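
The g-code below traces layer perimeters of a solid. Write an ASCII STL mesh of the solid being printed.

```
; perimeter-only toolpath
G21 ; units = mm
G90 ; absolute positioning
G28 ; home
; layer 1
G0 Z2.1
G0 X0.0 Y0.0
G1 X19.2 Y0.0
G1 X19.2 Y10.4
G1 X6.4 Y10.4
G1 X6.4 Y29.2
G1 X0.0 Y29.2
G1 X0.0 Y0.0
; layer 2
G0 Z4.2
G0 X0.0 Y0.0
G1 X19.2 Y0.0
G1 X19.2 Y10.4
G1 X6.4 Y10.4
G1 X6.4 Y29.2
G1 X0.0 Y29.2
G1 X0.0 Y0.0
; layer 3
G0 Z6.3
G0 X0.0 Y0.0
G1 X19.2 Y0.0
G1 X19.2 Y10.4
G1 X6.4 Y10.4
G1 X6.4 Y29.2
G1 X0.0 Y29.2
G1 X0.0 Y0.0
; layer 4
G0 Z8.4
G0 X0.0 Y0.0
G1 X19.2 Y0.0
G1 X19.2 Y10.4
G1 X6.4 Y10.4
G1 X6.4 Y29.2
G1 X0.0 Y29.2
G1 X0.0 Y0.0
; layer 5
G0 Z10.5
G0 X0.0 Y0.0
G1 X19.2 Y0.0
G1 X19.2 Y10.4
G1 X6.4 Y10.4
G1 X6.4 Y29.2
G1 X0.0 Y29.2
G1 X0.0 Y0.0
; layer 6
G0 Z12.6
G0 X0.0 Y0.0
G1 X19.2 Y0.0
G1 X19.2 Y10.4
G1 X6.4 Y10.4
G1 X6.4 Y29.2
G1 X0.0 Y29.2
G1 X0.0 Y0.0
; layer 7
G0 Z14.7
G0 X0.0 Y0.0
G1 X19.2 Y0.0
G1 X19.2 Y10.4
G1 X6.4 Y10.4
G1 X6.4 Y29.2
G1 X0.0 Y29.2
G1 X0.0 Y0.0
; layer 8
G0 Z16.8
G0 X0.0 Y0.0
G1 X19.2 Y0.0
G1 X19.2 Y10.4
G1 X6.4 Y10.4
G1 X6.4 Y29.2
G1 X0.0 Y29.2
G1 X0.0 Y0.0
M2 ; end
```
solid part
  facet normal 0.0000 0.0000 -1.0000
    outer loop
      vertex 19.2 10.4 0.0
      vertex 19.2 0.0 0.0
      vertex 0.0 0.0 0.0
    endloop
  endfacet
  facet normal 0.0000 0.0000 -1.0000
    outer loop
      vertex 6.4 10.4 0.0
      vertex 19.2 10.4 0.0
      vertex 0.0 0.0 0.0
    endloop
  endfacet
  facet normal 0.0000 0.0000 -1.0000
    outer loop
      vertex 6.4 29.2 0.0
      vertex 6.4 10.4 0.0
      vertex 0.0 0.0 0.0
    endloop
  endfacet
  facet normal 0.0000 0.0000 -1.0000
    outer loop
      vertex 0.0 29.2 0.0
      vertex 6.4 29.2 0.0
      vertex 0.0 0.0 0.0
    endloop
  endfacet
  facet normal 0.0000 0.0000 1.0000
    outer loop
      vertex 0.0 0.0 16.8
      vertex 19.2 0.0 16.8
      vertex 19.2 10.4 16.8
    endloop
  endfacet
  facet normal 0.0000 0.0000 1.0000
    outer loop
      vertex 0.0 0.0 16.8
      vertex 19.2 10.4 16.8
      vertex 6.4 10.4 16.8
    endloop
  endfacet
  facet normal 0.0000 0.0000 1.0000
    outer loop
      vertex 0.0 0.0 16.8
      vertex 6.4 10.4 16.8
      vertex 6.4 29.2 16.8
    endloop
  endfacet
  facet normal 0.0000 0.0000 1.0000
    outer loop
      vertex 0.0 0.0 16.8
      vertex 6.4 29.2 16.8
      vertex 0.0 29.2 16.8
    endloop
  endfacet
  facet normal 0.0000 -1.0000 0.0000
    outer loop
      vertex 0.0 0.0 0.0
      vertex 19.2 0.0 0.0
      vertex 19.2 0.0 16.8
    endloop
  endfacet
  facet normal 0.0000 -1.0000 0.0000
    outer loop
      vertex 0.0 0.0 0.0
      vertex 19.2 0.0 16.8
      vertex 0.0 0.0 16.8
    endloop
  endfacet
  facet normal 1.0000 0.0000 0.0000
    outer loop
      vertex 19.2 0.0 0.0
      vertex 19.2 10.4 0.0
      vertex 19.2 10.4 16.8
    endloop
  endfacet
  facet normal 1.0000 0.0000 0.0000
    outer loop
      vertex 19.2 0.0 0.0
      vertex 19.2 10.4 16.8
      vertex 19.2 0.0 16.8
    endloop
  endfacet
  facet normal 0.0000 1.0000 0.0000
    outer loop
      vertex 19.2 10.4 0.0
      vertex 6.4 10.4 0.0
      vertex 6.4 10.4 16.8
    endloop
  endfacet
  facet normal 0.0000 1.0000 0.0000
    outer loop
      vertex 19.2 10.4 0.0
      vertex 6.4 10.4 16.8
      vertex 19.2 10.4 16.8
    endloop
  endfacet
  facet normal 1.0000 0.0000 0.0000
    outer loop
      vertex 6.4 10.4 0.0
      vertex 6.4 29.2 0.0
      vertex 6.4 29.2 16.8
    endloop
  endfacet
  facet normal 1.0000 0.0000 0.0000
    outer loop
      vertex 6.4 10.4 0.0
      vertex 6.4 29.2 16.8
      vertex 6.4 10.4 16.8
    endloop
  endfacet
  facet normal 0.0000 1.0000 0.0000
    outer loop
      vertex 6.4 29.2 0.0
      vertex 0.0 29.2 0.0
      vertex 0.0 29.2 16.8
    endloop
  endfacet
  facet normal 0.0000 1.0000 0.0000
    outer loop
      vertex 6.4 29.2 0.0
      vertex 0.0 29.2 16.8
      vertex 6.4 29.2 16.8
    endloop
  endfacet
  facet normal -1.0000 0.0000 0.0000
    outer loop
      vertex 0.0 29.2 0.0
      vertex 0.0 0.0 0.0
      vertex 0.0 0.0 16.8
    endloop
  endfacet
  facet normal -1.0000 0.0000 0.0000
    outer loop
      vertex 0.0 29.2 0.0
      vertex 0.0 0.0 16.8
      vertex 0.0 29.2 16.8
    endloop
  endfacet
endsolid part

The G0 Z moves step by Δz≈2.1 mm. Every layer's G1 loop is the same polygon, so the solid is a straight extrusion of it from z=0 to z≈16.8. Closing with flat bottom and top caps and triangulating gives 20 facets — an L-shaped prism: outer 19.2 × 29.2 mm, arm thicknesses ≈ 10.4 mm (horizontal) and 6.4 mm (vertical), extruded 16.8 mm in z.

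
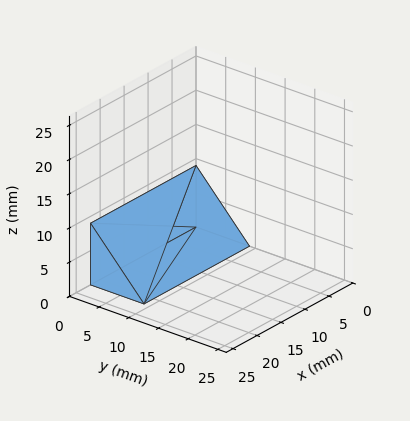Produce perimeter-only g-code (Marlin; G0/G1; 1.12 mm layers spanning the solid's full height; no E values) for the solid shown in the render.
Reading the render: the shape is a wedge (ramp): 22 × 9 mm base, rising to 9 mm along the y=0 edge and sloping linearly to z=0 at y=9 (dimensions read to the nearest mm from the axis ticks). For the g-code, the solid's height is divided into equal slices at the stated Δz and each level perimeter traced with G1 moves after a G0 lift.

; perimeter-only toolpath
G21 ; units = mm
G90 ; absolute positioning
G28 ; home
; layer 1
G0 Z1.12
G0 X0.00 Y0.00
G1 X22.00 Y0.00
G1 X22.00 Y7.88
G1 X0.00 Y7.88
G1 X0.00 Y0.00
; layer 2
G0 Z2.25
G0 X0.00 Y0.00
G1 X22.00 Y0.00
G1 X22.00 Y6.75
G1 X0.00 Y6.75
G1 X0.00 Y0.00
; layer 3
G0 Z3.38
G0 X0.00 Y0.00
G1 X22.00 Y0.00
G1 X22.00 Y5.62
G1 X0.00 Y5.62
G1 X0.00 Y0.00
; layer 4
G0 Z4.50
G0 X0.00 Y0.00
G1 X22.00 Y0.00
G1 X22.00 Y4.50
G1 X0.00 Y4.50
G1 X0.00 Y0.00
; layer 5
G0 Z5.62
G0 X0.00 Y0.00
G1 X22.00 Y0.00
G1 X22.00 Y3.38
G1 X0.00 Y3.38
G1 X0.00 Y0.00
; layer 6
G0 Z6.75
G0 X0.00 Y0.00
G1 X22.00 Y0.00
G1 X22.00 Y2.25
G1 X0.00 Y2.25
G1 X0.00 Y0.00
; layer 7
G0 Z7.88
G0 X0.00 Y0.00
G1 X22.00 Y0.00
G1 X22.00 Y1.12
G1 X0.00 Y1.12
G1 X0.00 Y0.00
M2 ; end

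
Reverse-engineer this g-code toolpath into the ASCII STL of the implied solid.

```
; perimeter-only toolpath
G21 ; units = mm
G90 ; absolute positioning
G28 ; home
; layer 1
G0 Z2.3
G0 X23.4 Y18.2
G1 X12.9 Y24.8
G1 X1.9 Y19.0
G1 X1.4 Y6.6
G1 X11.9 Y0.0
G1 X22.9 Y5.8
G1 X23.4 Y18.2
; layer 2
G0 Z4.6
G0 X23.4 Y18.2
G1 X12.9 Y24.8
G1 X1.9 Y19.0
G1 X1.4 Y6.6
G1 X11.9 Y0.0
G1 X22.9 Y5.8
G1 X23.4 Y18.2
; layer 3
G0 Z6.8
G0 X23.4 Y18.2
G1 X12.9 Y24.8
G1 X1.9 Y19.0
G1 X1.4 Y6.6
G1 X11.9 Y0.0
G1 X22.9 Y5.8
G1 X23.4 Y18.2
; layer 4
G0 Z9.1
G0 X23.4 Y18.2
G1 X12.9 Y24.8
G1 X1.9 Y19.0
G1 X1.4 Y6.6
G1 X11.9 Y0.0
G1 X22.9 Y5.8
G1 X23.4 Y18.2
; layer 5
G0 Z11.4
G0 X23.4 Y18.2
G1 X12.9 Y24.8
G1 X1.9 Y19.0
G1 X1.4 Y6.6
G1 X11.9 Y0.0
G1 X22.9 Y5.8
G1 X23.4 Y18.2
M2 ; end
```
solid part
  facet normal 0.0000 0.0000 -1.0000
    outer loop
      vertex 1.9 19.0 0.0
      vertex 12.9 24.8 0.0
      vertex 23.4 18.2 0.0
    endloop
  endfacet
  facet normal 0.0000 0.0000 -1.0000
    outer loop
      vertex 1.4 6.6 0.0
      vertex 1.9 19.0 0.0
      vertex 23.4 18.2 0.0
    endloop
  endfacet
  facet normal 0.0000 0.0000 -1.0000
    outer loop
      vertex 11.9 0.0 0.0
      vertex 1.4 6.6 0.0
      vertex 23.4 18.2 0.0
    endloop
  endfacet
  facet normal 0.0000 0.0000 -1.0000
    outer loop
      vertex 22.9 5.8 0.0
      vertex 11.9 0.0 0.0
      vertex 23.4 18.2 0.0
    endloop
  endfacet
  facet normal 0.0000 0.0000 1.0000
    outer loop
      vertex 23.4 18.2 11.4
      vertex 12.9 24.8 11.4
      vertex 1.9 19.0 11.4
    endloop
  endfacet
  facet normal 0.0000 0.0000 1.0000
    outer loop
      vertex 23.4 18.2 11.4
      vertex 1.9 19.0 11.4
      vertex 1.4 6.6 11.4
    endloop
  endfacet
  facet normal 0.0000 0.0000 1.0000
    outer loop
      vertex 23.4 18.2 11.4
      vertex 1.4 6.6 11.4
      vertex 11.9 0.0 11.4
    endloop
  endfacet
  facet normal 0.0000 0.0000 1.0000
    outer loop
      vertex 23.4 18.2 11.4
      vertex 11.9 0.0 11.4
      vertex 22.9 5.8 11.4
    endloop
  endfacet
  facet normal 0.5322 0.8466 0.0000
    outer loop
      vertex 23.4 18.2 0.0
      vertex 12.9 24.8 0.0
      vertex 12.9 24.8 11.4
    endloop
  endfacet
  facet normal 0.5322 0.8466 0.0000
    outer loop
      vertex 23.4 18.2 0.0
      vertex 12.9 24.8 11.4
      vertex 23.4 18.2 11.4
    endloop
  endfacet
  facet normal -0.4664 0.8846 0.0000
    outer loop
      vertex 12.9 24.8 0.0
      vertex 1.9 19.0 0.0
      vertex 1.9 19.0 11.4
    endloop
  endfacet
  facet normal -0.4664 0.8846 0.0000
    outer loop
      vertex 12.9 24.8 0.0
      vertex 1.9 19.0 11.4
      vertex 12.9 24.8 11.4
    endloop
  endfacet
  facet normal -0.9992 0.0403 0.0000
    outer loop
      vertex 1.9 19.0 0.0
      vertex 1.4 6.6 0.0
      vertex 1.4 6.6 11.4
    endloop
  endfacet
  facet normal -0.9992 0.0403 0.0000
    outer loop
      vertex 1.9 19.0 0.0
      vertex 1.4 6.6 11.4
      vertex 1.9 19.0 11.4
    endloop
  endfacet
  facet normal -0.5322 -0.8466 0.0000
    outer loop
      vertex 1.4 6.6 0.0
      vertex 11.9 0.0 0.0
      vertex 11.9 0.0 11.4
    endloop
  endfacet
  facet normal -0.5322 -0.8466 0.0000
    outer loop
      vertex 1.4 6.6 0.0
      vertex 11.9 0.0 11.4
      vertex 1.4 6.6 11.4
    endloop
  endfacet
  facet normal 0.4664 -0.8846 0.0000
    outer loop
      vertex 11.9 0.0 0.0
      vertex 22.9 5.8 0.0
      vertex 22.9 5.8 11.4
    endloop
  endfacet
  facet normal 0.4664 -0.8846 0.0000
    outer loop
      vertex 11.9 0.0 0.0
      vertex 22.9 5.8 11.4
      vertex 11.9 0.0 11.4
    endloop
  endfacet
  facet normal 0.9992 -0.0403 0.0000
    outer loop
      vertex 22.9 5.8 0.0
      vertex 23.4 18.2 0.0
      vertex 23.4 18.2 11.4
    endloop
  endfacet
  facet normal 0.9992 -0.0403 0.0000
    outer loop
      vertex 22.9 5.8 0.0
      vertex 23.4 18.2 11.4
      vertex 22.9 5.8 11.4
    endloop
  endfacet
endsolid part

The G0 Z moves step by Δz≈2.3 mm. Every layer's G1 loop is the same polygon, so the solid is a straight extrusion of it from z=0 to z≈11.4. Closing with flat bottom and top caps and triangulating gives 20 facets — a regular 6-sided prism (a cylinder approximated with 6 flat sides), circumscribed radius ≈ 12.4 mm, height ≈ 11.4 mm.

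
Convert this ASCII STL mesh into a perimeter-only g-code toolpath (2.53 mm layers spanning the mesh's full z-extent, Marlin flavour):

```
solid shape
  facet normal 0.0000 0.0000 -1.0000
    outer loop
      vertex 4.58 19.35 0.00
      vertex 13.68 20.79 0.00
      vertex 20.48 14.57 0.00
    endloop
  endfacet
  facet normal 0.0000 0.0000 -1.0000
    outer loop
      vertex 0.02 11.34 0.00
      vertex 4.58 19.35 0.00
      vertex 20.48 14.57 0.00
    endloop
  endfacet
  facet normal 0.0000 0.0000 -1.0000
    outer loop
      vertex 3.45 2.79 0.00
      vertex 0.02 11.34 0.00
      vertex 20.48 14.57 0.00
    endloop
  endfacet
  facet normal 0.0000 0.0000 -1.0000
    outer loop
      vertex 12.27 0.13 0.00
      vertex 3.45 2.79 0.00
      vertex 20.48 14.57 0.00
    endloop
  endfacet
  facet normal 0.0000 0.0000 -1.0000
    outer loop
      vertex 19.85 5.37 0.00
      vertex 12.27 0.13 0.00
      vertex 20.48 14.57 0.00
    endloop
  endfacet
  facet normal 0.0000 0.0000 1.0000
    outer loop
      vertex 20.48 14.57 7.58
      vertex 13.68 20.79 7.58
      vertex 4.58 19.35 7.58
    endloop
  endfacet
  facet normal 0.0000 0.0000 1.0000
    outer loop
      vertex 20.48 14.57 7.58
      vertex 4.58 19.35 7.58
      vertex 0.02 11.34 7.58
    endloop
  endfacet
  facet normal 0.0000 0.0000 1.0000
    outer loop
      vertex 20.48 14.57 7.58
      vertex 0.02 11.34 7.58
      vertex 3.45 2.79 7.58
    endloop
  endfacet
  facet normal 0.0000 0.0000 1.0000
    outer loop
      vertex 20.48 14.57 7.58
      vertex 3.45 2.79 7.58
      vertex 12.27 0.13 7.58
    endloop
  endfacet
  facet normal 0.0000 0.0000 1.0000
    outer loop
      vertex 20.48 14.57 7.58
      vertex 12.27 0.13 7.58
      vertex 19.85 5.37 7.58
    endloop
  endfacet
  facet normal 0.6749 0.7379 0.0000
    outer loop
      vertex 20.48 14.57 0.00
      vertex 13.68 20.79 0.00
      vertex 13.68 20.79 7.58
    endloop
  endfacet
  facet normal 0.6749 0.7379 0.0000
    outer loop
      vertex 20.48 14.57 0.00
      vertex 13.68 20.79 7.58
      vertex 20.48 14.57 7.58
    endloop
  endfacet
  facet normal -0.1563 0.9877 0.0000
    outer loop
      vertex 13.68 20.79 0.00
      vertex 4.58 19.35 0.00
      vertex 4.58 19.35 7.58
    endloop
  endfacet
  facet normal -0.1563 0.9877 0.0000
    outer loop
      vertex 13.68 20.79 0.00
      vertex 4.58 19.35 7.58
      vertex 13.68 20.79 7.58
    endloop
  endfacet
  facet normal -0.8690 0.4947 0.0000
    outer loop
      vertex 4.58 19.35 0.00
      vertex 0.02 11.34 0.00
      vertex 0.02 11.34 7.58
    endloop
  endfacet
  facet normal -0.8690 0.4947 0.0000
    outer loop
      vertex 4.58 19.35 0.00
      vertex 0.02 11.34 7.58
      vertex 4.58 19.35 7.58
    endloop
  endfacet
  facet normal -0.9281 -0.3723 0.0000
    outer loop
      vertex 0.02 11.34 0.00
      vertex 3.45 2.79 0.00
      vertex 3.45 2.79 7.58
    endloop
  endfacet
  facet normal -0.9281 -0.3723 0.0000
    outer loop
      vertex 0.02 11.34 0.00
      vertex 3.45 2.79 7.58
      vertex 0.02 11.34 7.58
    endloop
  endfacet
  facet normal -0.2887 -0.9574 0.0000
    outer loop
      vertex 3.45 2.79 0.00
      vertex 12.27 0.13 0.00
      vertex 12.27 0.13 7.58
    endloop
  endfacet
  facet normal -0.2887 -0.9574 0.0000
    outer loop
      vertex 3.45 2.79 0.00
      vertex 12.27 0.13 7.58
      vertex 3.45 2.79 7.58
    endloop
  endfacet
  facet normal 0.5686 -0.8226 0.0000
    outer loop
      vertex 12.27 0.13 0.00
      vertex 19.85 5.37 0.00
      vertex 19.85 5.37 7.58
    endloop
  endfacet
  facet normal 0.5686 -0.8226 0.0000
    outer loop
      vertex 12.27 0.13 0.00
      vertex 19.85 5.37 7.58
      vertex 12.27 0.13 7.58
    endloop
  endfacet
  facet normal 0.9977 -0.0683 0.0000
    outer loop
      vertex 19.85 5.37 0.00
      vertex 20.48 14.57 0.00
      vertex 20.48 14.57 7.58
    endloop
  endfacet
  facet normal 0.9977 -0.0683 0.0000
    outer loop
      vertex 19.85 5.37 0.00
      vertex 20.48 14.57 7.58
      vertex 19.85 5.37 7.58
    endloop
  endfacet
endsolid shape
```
; perimeter-only toolpath
G21 ; units = mm
G90 ; absolute positioning
G28 ; home
; layer 1
G0 Z2.53
G0 X20.48 Y14.57
G1 X13.68 Y20.79
G1 X4.58 Y19.35
G1 X0.02 Y11.34
G1 X3.45 Y2.79
G1 X12.27 Y0.13
G1 X19.85 Y5.37
G1 X20.48 Y14.57
; layer 2
G0 Z5.05
G0 X20.48 Y14.57
G1 X13.68 Y20.79
G1 X4.58 Y19.35
G1 X0.02 Y11.34
G1 X3.45 Y2.79
G1 X12.27 Y0.13
G1 X19.85 Y5.37
G1 X20.48 Y14.57
; layer 3
G0 Z7.58
G0 X20.48 Y14.57
G1 X13.68 Y20.79
G1 X4.58 Y19.35
G1 X0.02 Y11.34
G1 X3.45 Y2.79
G1 X12.27 Y0.13
G1 X19.85 Y5.37
G1 X20.48 Y14.57
M2 ; end

The solid is a regular 7-sided prism (a cylinder approximated with 7 flat sides), circumscribed radius ≈ 10.6 mm, height ≈ 7.58 mm. Slicing at Δz = 2.53 mm — 3 equal slices spanning the solid's height, so layer i sits at z = i·h/3 — gives 3 non-empty perimeters. Each is a 7-segment closed polygon; G0 lifts to the layer z and rapids to the start vertex, then G1 traces the edges.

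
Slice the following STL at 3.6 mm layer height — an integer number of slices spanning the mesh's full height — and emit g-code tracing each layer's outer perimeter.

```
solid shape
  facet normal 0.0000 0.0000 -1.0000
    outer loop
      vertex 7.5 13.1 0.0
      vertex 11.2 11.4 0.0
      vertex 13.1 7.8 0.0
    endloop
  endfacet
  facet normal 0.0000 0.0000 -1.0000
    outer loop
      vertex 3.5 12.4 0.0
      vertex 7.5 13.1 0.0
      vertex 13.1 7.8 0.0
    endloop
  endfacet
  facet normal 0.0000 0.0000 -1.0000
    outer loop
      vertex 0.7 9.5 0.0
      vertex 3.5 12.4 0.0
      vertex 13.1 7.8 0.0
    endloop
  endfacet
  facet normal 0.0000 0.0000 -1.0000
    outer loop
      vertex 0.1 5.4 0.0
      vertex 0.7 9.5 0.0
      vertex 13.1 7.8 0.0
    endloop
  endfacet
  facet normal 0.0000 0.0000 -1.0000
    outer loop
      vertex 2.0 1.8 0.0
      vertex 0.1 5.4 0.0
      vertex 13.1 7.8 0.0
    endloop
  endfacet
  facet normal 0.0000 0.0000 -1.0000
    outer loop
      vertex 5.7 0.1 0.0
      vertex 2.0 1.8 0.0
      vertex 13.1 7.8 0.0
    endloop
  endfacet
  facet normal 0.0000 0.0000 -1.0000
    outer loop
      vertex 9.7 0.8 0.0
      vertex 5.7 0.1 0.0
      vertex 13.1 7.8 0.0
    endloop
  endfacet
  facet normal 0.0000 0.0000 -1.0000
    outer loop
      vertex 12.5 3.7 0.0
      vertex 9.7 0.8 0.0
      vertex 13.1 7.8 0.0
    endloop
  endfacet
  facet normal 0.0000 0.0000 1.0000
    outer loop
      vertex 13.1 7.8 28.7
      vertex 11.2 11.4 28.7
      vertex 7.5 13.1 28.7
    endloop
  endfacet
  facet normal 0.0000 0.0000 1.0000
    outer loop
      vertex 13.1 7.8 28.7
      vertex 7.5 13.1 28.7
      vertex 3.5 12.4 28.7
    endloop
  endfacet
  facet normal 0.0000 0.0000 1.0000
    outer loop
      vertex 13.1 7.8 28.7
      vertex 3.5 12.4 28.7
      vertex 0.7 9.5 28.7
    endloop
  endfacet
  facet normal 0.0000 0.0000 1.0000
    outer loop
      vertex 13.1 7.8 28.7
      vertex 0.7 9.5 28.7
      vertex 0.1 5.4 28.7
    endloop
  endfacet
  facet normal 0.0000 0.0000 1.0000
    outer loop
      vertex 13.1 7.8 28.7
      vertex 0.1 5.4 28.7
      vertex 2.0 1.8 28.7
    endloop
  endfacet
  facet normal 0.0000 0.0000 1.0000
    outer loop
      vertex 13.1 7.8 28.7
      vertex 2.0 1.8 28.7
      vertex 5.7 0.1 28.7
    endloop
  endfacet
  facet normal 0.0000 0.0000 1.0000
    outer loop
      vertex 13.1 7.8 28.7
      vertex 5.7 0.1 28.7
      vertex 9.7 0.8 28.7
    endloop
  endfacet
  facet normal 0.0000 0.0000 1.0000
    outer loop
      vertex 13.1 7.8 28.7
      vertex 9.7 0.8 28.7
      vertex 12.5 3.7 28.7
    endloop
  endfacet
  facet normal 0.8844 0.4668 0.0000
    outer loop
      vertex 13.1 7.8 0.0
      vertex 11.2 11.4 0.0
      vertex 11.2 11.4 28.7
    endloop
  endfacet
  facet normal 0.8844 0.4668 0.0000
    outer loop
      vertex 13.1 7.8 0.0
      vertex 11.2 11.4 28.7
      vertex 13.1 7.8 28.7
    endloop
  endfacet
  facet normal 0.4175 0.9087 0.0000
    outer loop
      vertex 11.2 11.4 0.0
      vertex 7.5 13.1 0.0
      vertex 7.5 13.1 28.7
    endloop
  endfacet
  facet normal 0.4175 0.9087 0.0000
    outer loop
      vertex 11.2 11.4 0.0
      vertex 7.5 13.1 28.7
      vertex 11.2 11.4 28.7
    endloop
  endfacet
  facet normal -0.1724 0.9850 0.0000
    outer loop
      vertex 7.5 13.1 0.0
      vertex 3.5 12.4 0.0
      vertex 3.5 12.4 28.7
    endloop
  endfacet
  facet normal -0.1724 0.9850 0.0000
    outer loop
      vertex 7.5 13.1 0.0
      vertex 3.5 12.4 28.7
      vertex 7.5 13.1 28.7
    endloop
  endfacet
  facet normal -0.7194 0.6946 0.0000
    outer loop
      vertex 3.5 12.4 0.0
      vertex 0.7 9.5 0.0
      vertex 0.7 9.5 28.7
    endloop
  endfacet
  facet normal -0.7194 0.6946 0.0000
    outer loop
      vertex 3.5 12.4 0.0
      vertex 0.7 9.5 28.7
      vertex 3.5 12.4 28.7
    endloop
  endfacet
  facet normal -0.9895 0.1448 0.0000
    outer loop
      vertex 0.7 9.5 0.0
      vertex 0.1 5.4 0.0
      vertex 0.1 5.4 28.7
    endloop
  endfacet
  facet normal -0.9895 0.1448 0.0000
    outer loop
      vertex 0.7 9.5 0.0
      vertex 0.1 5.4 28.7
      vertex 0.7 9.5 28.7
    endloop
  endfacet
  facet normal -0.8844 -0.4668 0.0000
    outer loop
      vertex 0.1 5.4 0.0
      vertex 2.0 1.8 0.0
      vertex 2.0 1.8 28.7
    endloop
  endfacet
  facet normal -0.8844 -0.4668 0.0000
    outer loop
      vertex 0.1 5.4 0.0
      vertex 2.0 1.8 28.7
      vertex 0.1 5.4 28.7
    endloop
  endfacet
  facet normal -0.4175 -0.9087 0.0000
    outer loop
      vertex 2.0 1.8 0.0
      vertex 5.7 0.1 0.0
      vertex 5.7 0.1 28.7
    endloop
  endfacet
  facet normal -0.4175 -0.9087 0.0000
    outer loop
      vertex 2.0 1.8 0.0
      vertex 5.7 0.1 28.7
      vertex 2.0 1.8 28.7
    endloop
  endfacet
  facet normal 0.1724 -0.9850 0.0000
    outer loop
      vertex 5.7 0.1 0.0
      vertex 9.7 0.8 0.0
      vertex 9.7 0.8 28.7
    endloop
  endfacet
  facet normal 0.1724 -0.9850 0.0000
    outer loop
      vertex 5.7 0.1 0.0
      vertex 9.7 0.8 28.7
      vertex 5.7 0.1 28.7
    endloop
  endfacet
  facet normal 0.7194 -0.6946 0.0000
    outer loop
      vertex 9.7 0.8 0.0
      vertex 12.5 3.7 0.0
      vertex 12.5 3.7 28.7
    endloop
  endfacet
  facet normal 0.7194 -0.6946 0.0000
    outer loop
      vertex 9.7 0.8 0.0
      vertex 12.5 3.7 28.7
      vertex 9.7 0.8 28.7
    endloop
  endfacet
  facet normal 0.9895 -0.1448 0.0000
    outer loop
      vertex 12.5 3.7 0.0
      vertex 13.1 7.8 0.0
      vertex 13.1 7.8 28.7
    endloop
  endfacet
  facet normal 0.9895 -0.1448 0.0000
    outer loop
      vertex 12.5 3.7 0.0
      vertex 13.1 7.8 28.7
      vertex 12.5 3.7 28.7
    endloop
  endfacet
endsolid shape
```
; perimeter-only toolpath
G21 ; units = mm
G90 ; absolute positioning
G28 ; home
; layer 1
G0 Z3.6
G0 X13.1 Y7.8
G1 X11.2 Y11.4
G1 X7.5 Y13.1
G1 X3.5 Y12.4
G1 X0.7 Y9.5
G1 X0.1 Y5.4
G1 X2.0 Y1.8
G1 X5.7 Y0.1
G1 X9.7 Y0.8
G1 X12.5 Y3.7
G1 X13.1 Y7.8
; layer 2
G0 Z7.2
G0 X13.1 Y7.8
G1 X11.2 Y11.4
G1 X7.5 Y13.1
G1 X3.5 Y12.4
G1 X0.7 Y9.5
G1 X0.1 Y5.4
G1 X2.0 Y1.8
G1 X5.7 Y0.1
G1 X9.7 Y0.8
G1 X12.5 Y3.7
G1 X13.1 Y7.8
; layer 3
G0 Z10.8
G0 X13.1 Y7.8
G1 X11.2 Y11.4
G1 X7.5 Y13.1
G1 X3.5 Y12.4
G1 X0.7 Y9.5
G1 X0.1 Y5.4
G1 X2.0 Y1.8
G1 X5.7 Y0.1
G1 X9.7 Y0.8
G1 X12.5 Y3.7
G1 X13.1 Y7.8
; layer 4
G0 Z14.3
G0 X13.1 Y7.8
G1 X11.2 Y11.4
G1 X7.5 Y13.1
G1 X3.5 Y12.4
G1 X0.7 Y9.5
G1 X0.1 Y5.4
G1 X2.0 Y1.8
G1 X5.7 Y0.1
G1 X9.7 Y0.8
G1 X12.5 Y3.7
G1 X13.1 Y7.8
; layer 5
G0 Z17.9
G0 X13.1 Y7.8
G1 X11.2 Y11.4
G1 X7.5 Y13.1
G1 X3.5 Y12.4
G1 X0.7 Y9.5
G1 X0.1 Y5.4
G1 X2.0 Y1.8
G1 X5.7 Y0.1
G1 X9.7 Y0.8
G1 X12.5 Y3.7
G1 X13.1 Y7.8
; layer 6
G0 Z21.5
G0 X13.1 Y7.8
G1 X11.2 Y11.4
G1 X7.5 Y13.1
G1 X3.5 Y12.4
G1 X0.7 Y9.5
G1 X0.1 Y5.4
G1 X2.0 Y1.8
G1 X5.7 Y0.1
G1 X9.7 Y0.8
G1 X12.5 Y3.7
G1 X13.1 Y7.8
; layer 7
G0 Z25.1
G0 X13.1 Y7.8
G1 X11.2 Y11.4
G1 X7.5 Y13.1
G1 X3.5 Y12.4
G1 X0.7 Y9.5
G1 X0.1 Y5.4
G1 X2.0 Y1.8
G1 X5.7 Y0.1
G1 X9.7 Y0.8
G1 X12.5 Y3.7
G1 X13.1 Y7.8
; layer 8
G0 Z28.7
G0 X13.1 Y7.8
G1 X11.2 Y11.4
G1 X7.5 Y13.1
G1 X3.5 Y12.4
G1 X0.7 Y9.5
G1 X0.1 Y5.4
G1 X2.0 Y1.8
G1 X5.7 Y0.1
G1 X9.7 Y0.8
G1 X12.5 Y3.7
G1 X13.1 Y7.8
M2 ; end

The solid is a regular 10-sided prism (a cylinder approximated with 10 flat sides), circumscribed radius ≈ 6.6 mm, height ≈ 28.7 mm. Slicing at Δz = 3.6 mm — 8 equal slices spanning the solid's height, so layer i sits at z = i·h/8 — gives 8 non-empty perimeters. Each is a 10-segment closed polygon; G0 lifts to the layer z and rapids to the start vertex, then G1 traces the edges.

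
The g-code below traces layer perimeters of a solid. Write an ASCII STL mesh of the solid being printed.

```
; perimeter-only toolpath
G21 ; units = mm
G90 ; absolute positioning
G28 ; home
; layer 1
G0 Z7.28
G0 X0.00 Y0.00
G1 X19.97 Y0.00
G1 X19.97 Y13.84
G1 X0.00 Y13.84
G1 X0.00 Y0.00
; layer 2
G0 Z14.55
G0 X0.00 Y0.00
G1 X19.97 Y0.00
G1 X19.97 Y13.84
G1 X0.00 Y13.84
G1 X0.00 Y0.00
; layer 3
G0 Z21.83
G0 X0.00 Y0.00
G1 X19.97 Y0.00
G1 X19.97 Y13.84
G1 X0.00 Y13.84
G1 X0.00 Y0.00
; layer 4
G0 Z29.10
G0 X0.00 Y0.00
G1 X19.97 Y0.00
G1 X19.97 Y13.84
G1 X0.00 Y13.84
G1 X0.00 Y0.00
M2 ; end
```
solid part
  facet normal 0.0000 0.0000 -1.0000
    outer loop
      vertex 19.97 13.84 0.00
      vertex 19.97 0.00 0.00
      vertex 0.00 0.00 0.00
    endloop
  endfacet
  facet normal 0.0000 0.0000 -1.0000
    outer loop
      vertex 0.00 13.84 0.00
      vertex 19.97 13.84 0.00
      vertex 0.00 0.00 0.00
    endloop
  endfacet
  facet normal 0.0000 0.0000 1.0000
    outer loop
      vertex 0.00 0.00 29.10
      vertex 19.97 0.00 29.10
      vertex 19.97 13.84 29.10
    endloop
  endfacet
  facet normal 0.0000 0.0000 1.0000
    outer loop
      vertex 0.00 0.00 29.10
      vertex 19.97 13.84 29.10
      vertex 0.00 13.84 29.10
    endloop
  endfacet
  facet normal 0.0000 -1.0000 0.0000
    outer loop
      vertex 0.00 0.00 0.00
      vertex 19.97 0.00 0.00
      vertex 19.97 0.00 29.10
    endloop
  endfacet
  facet normal 0.0000 -1.0000 0.0000
    outer loop
      vertex 0.00 0.00 0.00
      vertex 19.97 0.00 29.10
      vertex 0.00 0.00 29.10
    endloop
  endfacet
  facet normal 0.0000 1.0000 0.0000
    outer loop
      vertex 19.97 13.84 29.10
      vertex 19.97 13.84 0.00
      vertex 0.00 13.84 0.00
    endloop
  endfacet
  facet normal 0.0000 1.0000 0.0000
    outer loop
      vertex 0.00 13.84 29.10
      vertex 19.97 13.84 29.10
      vertex 0.00 13.84 0.00
    endloop
  endfacet
  facet normal -1.0000 0.0000 0.0000
    outer loop
      vertex 0.00 13.84 29.10
      vertex 0.00 13.84 0.00
      vertex 0.00 0.00 0.00
    endloop
  endfacet
  facet normal -1.0000 0.0000 0.0000
    outer loop
      vertex 0.00 0.00 29.10
      vertex 0.00 13.84 29.10
      vertex 0.00 0.00 0.00
    endloop
  endfacet
  facet normal 1.0000 0.0000 0.0000
    outer loop
      vertex 19.97 0.00 0.00
      vertex 19.97 13.84 0.00
      vertex 19.97 13.84 29.10
    endloop
  endfacet
  facet normal 1.0000 0.0000 0.0000
    outer loop
      vertex 19.97 0.00 0.00
      vertex 19.97 13.84 29.10
      vertex 19.97 0.00 29.10
    endloop
  endfacet
endsolid part

The G0 Z moves step by Δz≈7.28 mm. Every layer's G1 loop is the same polygon, so the solid is a straight extrusion of it from z=0 to z≈29.1. Closing with flat bottom and top caps and triangulating gives 12 facets — a rectangular box, roughly 20 × 13.8 mm footprint and 29.1 mm tall.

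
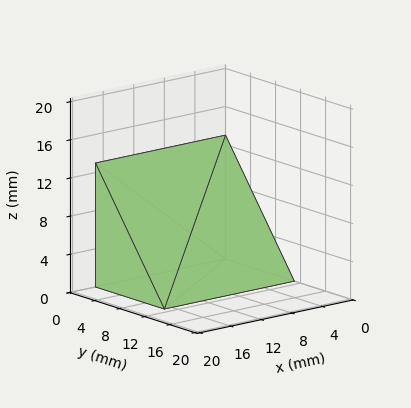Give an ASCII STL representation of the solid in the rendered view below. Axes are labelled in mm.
Reading the render: the shape is a wedge (ramp): 17 × 11 mm base, rising to 13 mm along the y=0 edge and sloping linearly to z=0 at y=11 (dimensions read to the nearest mm from the axis ticks). For the STL, each face is triangulated and given an outward normal.

solid part
  facet normal 0.0000 0.0000 -1.0000
    outer loop
      vertex 17.000 11.000 0.000
      vertex 17.000 0.000 0.000
      vertex 0.000 0.000 0.000
    endloop
  endfacet
  facet normal 0.0000 0.0000 -1.0000
    outer loop
      vertex 0.000 11.000 0.000
      vertex 17.000 11.000 0.000
      vertex 0.000 0.000 0.000
    endloop
  endfacet
  facet normal 0.0000 -1.0000 0.0000
    outer loop
      vertex 0.000 0.000 0.000
      vertex 17.000 0.000 0.000
      vertex 17.000 0.000 13.000
    endloop
  endfacet
  facet normal 0.0000 -1.0000 0.0000
    outer loop
      vertex 0.000 0.000 0.000
      vertex 17.000 0.000 13.000
      vertex 0.000 0.000 13.000
    endloop
  endfacet
  facet normal 0.0000 0.7634 0.6459
    outer loop
      vertex 0.000 0.000 13.000
      vertex 17.000 0.000 13.000
      vertex 17.000 11.000 0.000
    endloop
  endfacet
  facet normal 0.0000 0.7634 0.6459
    outer loop
      vertex 0.000 0.000 13.000
      vertex 17.000 11.000 0.000
      vertex 0.000 11.000 0.000
    endloop
  endfacet
  facet normal -1.0000 0.0000 0.0000
    outer loop
      vertex 0.000 0.000 13.000
      vertex 0.000 11.000 0.000
      vertex 0.000 0.000 0.000
    endloop
  endfacet
  facet normal 1.0000 0.0000 0.0000
    outer loop
      vertex 17.000 0.000 0.000
      vertex 17.000 11.000 0.000
      vertex 17.000 0.000 13.000
    endloop
  endfacet
endsolid part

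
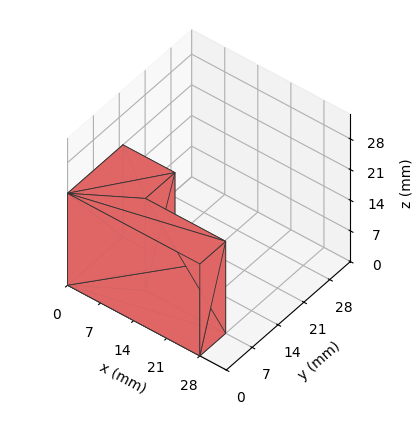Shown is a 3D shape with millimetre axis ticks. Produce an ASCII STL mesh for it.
Reading the render: the shape is an L-shaped prism: outer 28 × 15 mm, arm thicknesses ≈ 7 mm (horizontal) and 11 mm (vertical), extruded 21 mm in z (dimensions read to the nearest mm from the axis ticks). For the STL, each face is triangulated and given an outward normal.

solid part
  facet normal 0.0000 0.0000 -1.0000
    outer loop
      vertex 28.000 7.000 0.000
      vertex 28.000 0.000 0.000
      vertex 0.000 0.000 0.000
    endloop
  endfacet
  facet normal 0.0000 0.0000 -1.0000
    outer loop
      vertex 11.000 7.000 0.000
      vertex 28.000 7.000 0.000
      vertex 0.000 0.000 0.000
    endloop
  endfacet
  facet normal 0.0000 0.0000 -1.0000
    outer loop
      vertex 11.000 15.000 0.000
      vertex 11.000 7.000 0.000
      vertex 0.000 0.000 0.000
    endloop
  endfacet
  facet normal 0.0000 0.0000 -1.0000
    outer loop
      vertex 0.000 15.000 0.000
      vertex 11.000 15.000 0.000
      vertex 0.000 0.000 0.000
    endloop
  endfacet
  facet normal 0.0000 0.0000 1.0000
    outer loop
      vertex 0.000 0.000 21.000
      vertex 28.000 0.000 21.000
      vertex 28.000 7.000 21.000
    endloop
  endfacet
  facet normal 0.0000 0.0000 1.0000
    outer loop
      vertex 0.000 0.000 21.000
      vertex 28.000 7.000 21.000
      vertex 11.000 7.000 21.000
    endloop
  endfacet
  facet normal 0.0000 0.0000 1.0000
    outer loop
      vertex 0.000 0.000 21.000
      vertex 11.000 7.000 21.000
      vertex 11.000 15.000 21.000
    endloop
  endfacet
  facet normal 0.0000 0.0000 1.0000
    outer loop
      vertex 0.000 0.000 21.000
      vertex 11.000 15.000 21.000
      vertex 0.000 15.000 21.000
    endloop
  endfacet
  facet normal 0.0000 -1.0000 0.0000
    outer loop
      vertex 0.000 0.000 0.000
      vertex 28.000 0.000 0.000
      vertex 28.000 0.000 21.000
    endloop
  endfacet
  facet normal 0.0000 -1.0000 0.0000
    outer loop
      vertex 0.000 0.000 0.000
      vertex 28.000 0.000 21.000
      vertex 0.000 0.000 21.000
    endloop
  endfacet
  facet normal 1.0000 0.0000 0.0000
    outer loop
      vertex 28.000 0.000 0.000
      vertex 28.000 7.000 0.000
      vertex 28.000 7.000 21.000
    endloop
  endfacet
  facet normal 1.0000 0.0000 0.0000
    outer loop
      vertex 28.000 0.000 0.000
      vertex 28.000 7.000 21.000
      vertex 28.000 0.000 21.000
    endloop
  endfacet
  facet normal 0.0000 1.0000 0.0000
    outer loop
      vertex 28.000 7.000 0.000
      vertex 11.000 7.000 0.000
      vertex 11.000 7.000 21.000
    endloop
  endfacet
  facet normal 0.0000 1.0000 0.0000
    outer loop
      vertex 28.000 7.000 0.000
      vertex 11.000 7.000 21.000
      vertex 28.000 7.000 21.000
    endloop
  endfacet
  facet normal 1.0000 0.0000 0.0000
    outer loop
      vertex 11.000 7.000 0.000
      vertex 11.000 15.000 0.000
      vertex 11.000 15.000 21.000
    endloop
  endfacet
  facet normal 1.0000 0.0000 0.0000
    outer loop
      vertex 11.000 7.000 0.000
      vertex 11.000 15.000 21.000
      vertex 11.000 7.000 21.000
    endloop
  endfacet
  facet normal 0.0000 1.0000 0.0000
    outer loop
      vertex 11.000 15.000 0.000
      vertex 0.000 15.000 0.000
      vertex 0.000 15.000 21.000
    endloop
  endfacet
  facet normal 0.0000 1.0000 0.0000
    outer loop
      vertex 11.000 15.000 0.000
      vertex 0.000 15.000 21.000
      vertex 11.000 15.000 21.000
    endloop
  endfacet
  facet normal -1.0000 0.0000 0.0000
    outer loop
      vertex 0.000 15.000 0.000
      vertex 0.000 0.000 0.000
      vertex 0.000 0.000 21.000
    endloop
  endfacet
  facet normal -1.0000 0.0000 0.0000
    outer loop
      vertex 0.000 15.000 0.000
      vertex 0.000 0.000 21.000
      vertex 0.000 15.000 21.000
    endloop
  endfacet
endsolid part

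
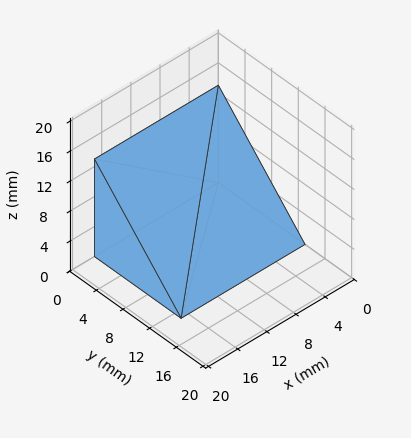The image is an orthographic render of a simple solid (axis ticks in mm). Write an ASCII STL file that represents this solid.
Reading the render: the shape is a wedge (ramp): 17 × 13 mm base, rising to 13 mm along the y=0 edge and sloping linearly to z=0 at y=13 (dimensions read to the nearest mm from the axis ticks). For the STL, each face is triangulated and given an outward normal.

solid part
  facet normal 0.0000 0.0000 -1.0000
    outer loop
      vertex 17.0 13.0 0.0
      vertex 17.0 0.0 0.0
      vertex 0.0 0.0 0.0
    endloop
  endfacet
  facet normal 0.0000 0.0000 -1.0000
    outer loop
      vertex 0.0 13.0 0.0
      vertex 17.0 13.0 0.0
      vertex 0.0 0.0 0.0
    endloop
  endfacet
  facet normal 0.0000 -1.0000 0.0000
    outer loop
      vertex 0.0 0.0 0.0
      vertex 17.0 0.0 0.0
      vertex 17.0 0.0 13.0
    endloop
  endfacet
  facet normal 0.0000 -1.0000 0.0000
    outer loop
      vertex 0.0 0.0 0.0
      vertex 17.0 0.0 13.0
      vertex 0.0 0.0 13.0
    endloop
  endfacet
  facet normal 0.0000 0.7071 0.7071
    outer loop
      vertex 0.0 0.0 13.0
      vertex 17.0 0.0 13.0
      vertex 17.0 13.0 0.0
    endloop
  endfacet
  facet normal 0.0000 0.7071 0.7071
    outer loop
      vertex 0.0 0.0 13.0
      vertex 17.0 13.0 0.0
      vertex 0.0 13.0 0.0
    endloop
  endfacet
  facet normal -1.0000 0.0000 0.0000
    outer loop
      vertex 0.0 0.0 13.0
      vertex 0.0 13.0 0.0
      vertex 0.0 0.0 0.0
    endloop
  endfacet
  facet normal 1.0000 0.0000 0.0000
    outer loop
      vertex 17.0 0.0 0.0
      vertex 17.0 13.0 0.0
      vertex 17.0 0.0 13.0
    endloop
  endfacet
endsolid part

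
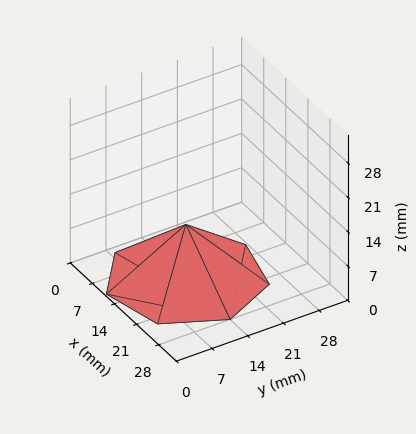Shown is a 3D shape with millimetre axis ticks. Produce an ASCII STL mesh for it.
Reading the render: the shape is a regular 7-sided pyramid, base circumscribed radius ≈ 14 mm, apex at z ≈ 11 mm (dimensions read to the nearest mm from the axis ticks). For the STL, each face is triangulated and given an outward normal.

solid part
  facet normal 0.0000 0.0000 -1.0000
    outer loop
      vertex 10.88 27.65 0.00
      vertex 22.73 24.95 0.00
      vertex 28.00 14.00 0.00
    endloop
  endfacet
  facet normal 0.0000 0.0000 -1.0000
    outer loop
      vertex 1.39 20.07 0.00
      vertex 10.88 27.65 0.00
      vertex 28.00 14.00 0.00
    endloop
  endfacet
  facet normal 0.0000 0.0000 -1.0000
    outer loop
      vertex 1.39 7.93 0.00
      vertex 1.39 20.07 0.00
      vertex 28.00 14.00 0.00
    endloop
  endfacet
  facet normal 0.0000 0.0000 -1.0000
    outer loop
      vertex 10.88 0.35 0.00
      vertex 1.39 7.93 0.00
      vertex 28.00 14.00 0.00
    endloop
  endfacet
  facet normal 0.0000 0.0000 -1.0000
    outer loop
      vertex 22.73 3.05 0.00
      vertex 10.88 0.35 0.00
      vertex 28.00 14.00 0.00
    endloop
  endfacet
  facet normal 0.5922 0.2850 0.7537
    outer loop
      vertex 28.00 14.00 0.00
      vertex 22.73 24.95 0.00
      vertex 14.00 14.00 11.00
    endloop
  endfacet
  facet normal 0.1460 0.6408 0.7537
    outer loop
      vertex 22.73 24.95 0.00
      vertex 10.88 27.65 0.00
      vertex 14.00 14.00 11.00
    endloop
  endfacet
  facet normal -0.4102 0.5136 0.7536
    outer loop
      vertex 10.88 27.65 0.00
      vertex 1.39 20.07 0.00
      vertex 14.00 14.00 11.00
    endloop
  endfacet
  facet normal -0.6574 0.0000 0.7536
    outer loop
      vertex 1.39 20.07 0.00
      vertex 1.39 7.93 0.00
      vertex 14.00 14.00 11.00
    endloop
  endfacet
  facet normal -0.4102 -0.5136 0.7536
    outer loop
      vertex 1.39 7.93 0.00
      vertex 10.88 0.35 0.00
      vertex 14.00 14.00 11.00
    endloop
  endfacet
  facet normal 0.1460 -0.6408 0.7537
    outer loop
      vertex 10.88 0.35 0.00
      vertex 22.73 3.05 0.00
      vertex 14.00 14.00 11.00
    endloop
  endfacet
  facet normal 0.5922 -0.2850 0.7537
    outer loop
      vertex 22.73 3.05 0.00
      vertex 28.00 14.00 0.00
      vertex 14.00 14.00 11.00
    endloop
  endfacet
endsolid part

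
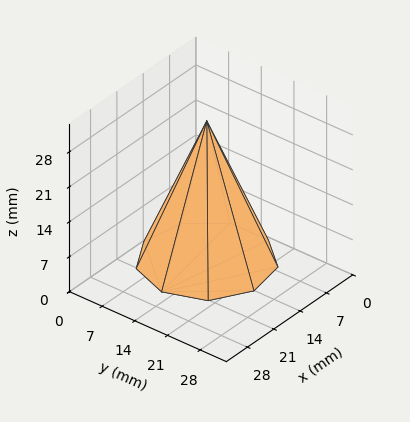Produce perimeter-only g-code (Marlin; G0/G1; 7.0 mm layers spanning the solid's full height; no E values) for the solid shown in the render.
Reading the render: the shape is a regular 9-sided pyramid, base circumscribed radius ≈ 12 mm, apex at z ≈ 28 mm (dimensions read to the nearest mm from the axis ticks). For the g-code, the solid's height is divided into equal slices at the stated Δz and each level perimeter traced with G1 moves after a G0 lift.

; perimeter-only toolpath
G21 ; units = mm
G90 ; absolute positioning
G28 ; home
; layer 1
G0 Z7.0
G0 X21.0 Y12.0
G1 X18.9 Y17.8
G1 X13.6 Y20.9
G1 X7.5 Y19.8
G1 X3.5 Y15.1
G1 X3.5 Y8.9
G1 X7.5 Y4.2
G1 X13.6 Y3.1
G1 X18.9 Y6.2
G1 X21.0 Y12.0
; layer 2
G0 Z14.0
G0 X18.0 Y12.0
G1 X16.6 Y15.8
G1 X13.1 Y17.9
G1 X9.0 Y17.2
G1 X6.3 Y14.1
G1 X6.3 Y9.9
G1 X9.0 Y6.8
G1 X13.1 Y6.1
G1 X16.6 Y8.2
G1 X18.0 Y12.0
; layer 3
G0 Z21.0
G0 X15.0 Y12.0
G1 X14.3 Y13.9
G1 X12.5 Y14.9
G1 X10.5 Y14.6
G1 X9.2 Y13.0
G1 X9.2 Y11.0
G1 X10.5 Y9.4
G1 X12.5 Y9.1
G1 X14.3 Y10.1
G1 X15.0 Y12.0
M2 ; end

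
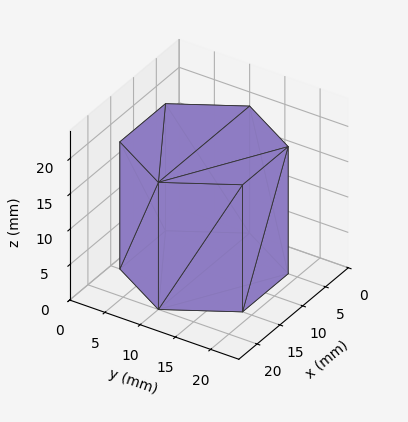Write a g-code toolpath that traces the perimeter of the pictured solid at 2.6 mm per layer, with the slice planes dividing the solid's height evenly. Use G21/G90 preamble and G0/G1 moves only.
Reading the render: the shape is a regular 6-sided prism (a cylinder approximated with 6 flat sides), circumscribed radius ≈ 10 mm, height ≈ 18 mm (dimensions read to the nearest mm from the axis ticks). For the g-code, the solid's height is divided into equal slices at the stated Δz and each level perimeter traced with G1 moves after a G0 lift.

; perimeter-only toolpath
G21 ; units = mm
G90 ; absolute positioning
G28 ; home
; layer 1
G0 Z2.6
G0 X20.0 Y10.0
G1 X15.0 Y18.7
G1 X5.0 Y18.7
G1 X0.0 Y10.0
G1 X5.0 Y1.3
G1 X15.0 Y1.3
G1 X20.0 Y10.0
; layer 2
G0 Z5.1
G0 X20.0 Y10.0
G1 X15.0 Y18.7
G1 X5.0 Y18.7
G1 X0.0 Y10.0
G1 X5.0 Y1.3
G1 X15.0 Y1.3
G1 X20.0 Y10.0
; layer 3
G0 Z7.7
G0 X20.0 Y10.0
G1 X15.0 Y18.7
G1 X5.0 Y18.7
G1 X0.0 Y10.0
G1 X5.0 Y1.3
G1 X15.0 Y1.3
G1 X20.0 Y10.0
; layer 4
G0 Z10.3
G0 X20.0 Y10.0
G1 X15.0 Y18.7
G1 X5.0 Y18.7
G1 X0.0 Y10.0
G1 X5.0 Y1.3
G1 X15.0 Y1.3
G1 X20.0 Y10.0
; layer 5
G0 Z12.9
G0 X20.0 Y10.0
G1 X15.0 Y18.7
G1 X5.0 Y18.7
G1 X0.0 Y10.0
G1 X5.0 Y1.3
G1 X15.0 Y1.3
G1 X20.0 Y10.0
; layer 6
G0 Z15.4
G0 X20.0 Y10.0
G1 X15.0 Y18.7
G1 X5.0 Y18.7
G1 X0.0 Y10.0
G1 X5.0 Y1.3
G1 X15.0 Y1.3
G1 X20.0 Y10.0
; layer 7
G0 Z18.0
G0 X20.0 Y10.0
G1 X15.0 Y18.7
G1 X5.0 Y18.7
G1 X0.0 Y10.0
G1 X5.0 Y1.3
G1 X15.0 Y1.3
G1 X20.0 Y10.0
M2 ; end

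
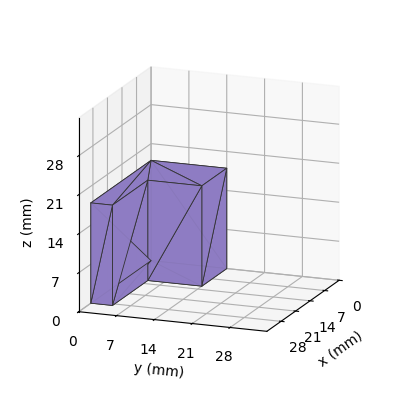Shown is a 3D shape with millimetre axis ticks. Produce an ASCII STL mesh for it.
Reading the render: the shape is an L-shaped prism: outer 29 × 14 mm, arm thicknesses ≈ 4 mm (horizontal) and 12 mm (vertical), extruded 18 mm in z (dimensions read to the nearest mm from the axis ticks). For the STL, each face is triangulated and given an outward normal.

solid part
  facet normal 0.0000 0.0000 -1.0000
    outer loop
      vertex 29.000 4.000 0.000
      vertex 29.000 0.000 0.000
      vertex 0.000 0.000 0.000
    endloop
  endfacet
  facet normal 0.0000 0.0000 -1.0000
    outer loop
      vertex 12.000 4.000 0.000
      vertex 29.000 4.000 0.000
      vertex 0.000 0.000 0.000
    endloop
  endfacet
  facet normal 0.0000 0.0000 -1.0000
    outer loop
      vertex 12.000 14.000 0.000
      vertex 12.000 4.000 0.000
      vertex 0.000 0.000 0.000
    endloop
  endfacet
  facet normal 0.0000 0.0000 -1.0000
    outer loop
      vertex 0.000 14.000 0.000
      vertex 12.000 14.000 0.000
      vertex 0.000 0.000 0.000
    endloop
  endfacet
  facet normal 0.0000 0.0000 1.0000
    outer loop
      vertex 0.000 0.000 18.000
      vertex 29.000 0.000 18.000
      vertex 29.000 4.000 18.000
    endloop
  endfacet
  facet normal 0.0000 0.0000 1.0000
    outer loop
      vertex 0.000 0.000 18.000
      vertex 29.000 4.000 18.000
      vertex 12.000 4.000 18.000
    endloop
  endfacet
  facet normal 0.0000 0.0000 1.0000
    outer loop
      vertex 0.000 0.000 18.000
      vertex 12.000 4.000 18.000
      vertex 12.000 14.000 18.000
    endloop
  endfacet
  facet normal 0.0000 0.0000 1.0000
    outer loop
      vertex 0.000 0.000 18.000
      vertex 12.000 14.000 18.000
      vertex 0.000 14.000 18.000
    endloop
  endfacet
  facet normal 0.0000 -1.0000 0.0000
    outer loop
      vertex 0.000 0.000 0.000
      vertex 29.000 0.000 0.000
      vertex 29.000 0.000 18.000
    endloop
  endfacet
  facet normal 0.0000 -1.0000 0.0000
    outer loop
      vertex 0.000 0.000 0.000
      vertex 29.000 0.000 18.000
      vertex 0.000 0.000 18.000
    endloop
  endfacet
  facet normal 1.0000 0.0000 0.0000
    outer loop
      vertex 29.000 0.000 0.000
      vertex 29.000 4.000 0.000
      vertex 29.000 4.000 18.000
    endloop
  endfacet
  facet normal 1.0000 0.0000 0.0000
    outer loop
      vertex 29.000 0.000 0.000
      vertex 29.000 4.000 18.000
      vertex 29.000 0.000 18.000
    endloop
  endfacet
  facet normal 0.0000 1.0000 0.0000
    outer loop
      vertex 29.000 4.000 0.000
      vertex 12.000 4.000 0.000
      vertex 12.000 4.000 18.000
    endloop
  endfacet
  facet normal 0.0000 1.0000 0.0000
    outer loop
      vertex 29.000 4.000 0.000
      vertex 12.000 4.000 18.000
      vertex 29.000 4.000 18.000
    endloop
  endfacet
  facet normal 1.0000 0.0000 0.0000
    outer loop
      vertex 12.000 4.000 0.000
      vertex 12.000 14.000 0.000
      vertex 12.000 14.000 18.000
    endloop
  endfacet
  facet normal 1.0000 0.0000 0.0000
    outer loop
      vertex 12.000 4.000 0.000
      vertex 12.000 14.000 18.000
      vertex 12.000 4.000 18.000
    endloop
  endfacet
  facet normal 0.0000 1.0000 0.0000
    outer loop
      vertex 12.000 14.000 0.000
      vertex 0.000 14.000 0.000
      vertex 0.000 14.000 18.000
    endloop
  endfacet
  facet normal 0.0000 1.0000 0.0000
    outer loop
      vertex 12.000 14.000 0.000
      vertex 0.000 14.000 18.000
      vertex 12.000 14.000 18.000
    endloop
  endfacet
  facet normal -1.0000 0.0000 0.0000
    outer loop
      vertex 0.000 14.000 0.000
      vertex 0.000 0.000 0.000
      vertex 0.000 0.000 18.000
    endloop
  endfacet
  facet normal -1.0000 0.0000 0.0000
    outer loop
      vertex 0.000 14.000 0.000
      vertex 0.000 0.000 18.000
      vertex 0.000 14.000 18.000
    endloop
  endfacet
endsolid part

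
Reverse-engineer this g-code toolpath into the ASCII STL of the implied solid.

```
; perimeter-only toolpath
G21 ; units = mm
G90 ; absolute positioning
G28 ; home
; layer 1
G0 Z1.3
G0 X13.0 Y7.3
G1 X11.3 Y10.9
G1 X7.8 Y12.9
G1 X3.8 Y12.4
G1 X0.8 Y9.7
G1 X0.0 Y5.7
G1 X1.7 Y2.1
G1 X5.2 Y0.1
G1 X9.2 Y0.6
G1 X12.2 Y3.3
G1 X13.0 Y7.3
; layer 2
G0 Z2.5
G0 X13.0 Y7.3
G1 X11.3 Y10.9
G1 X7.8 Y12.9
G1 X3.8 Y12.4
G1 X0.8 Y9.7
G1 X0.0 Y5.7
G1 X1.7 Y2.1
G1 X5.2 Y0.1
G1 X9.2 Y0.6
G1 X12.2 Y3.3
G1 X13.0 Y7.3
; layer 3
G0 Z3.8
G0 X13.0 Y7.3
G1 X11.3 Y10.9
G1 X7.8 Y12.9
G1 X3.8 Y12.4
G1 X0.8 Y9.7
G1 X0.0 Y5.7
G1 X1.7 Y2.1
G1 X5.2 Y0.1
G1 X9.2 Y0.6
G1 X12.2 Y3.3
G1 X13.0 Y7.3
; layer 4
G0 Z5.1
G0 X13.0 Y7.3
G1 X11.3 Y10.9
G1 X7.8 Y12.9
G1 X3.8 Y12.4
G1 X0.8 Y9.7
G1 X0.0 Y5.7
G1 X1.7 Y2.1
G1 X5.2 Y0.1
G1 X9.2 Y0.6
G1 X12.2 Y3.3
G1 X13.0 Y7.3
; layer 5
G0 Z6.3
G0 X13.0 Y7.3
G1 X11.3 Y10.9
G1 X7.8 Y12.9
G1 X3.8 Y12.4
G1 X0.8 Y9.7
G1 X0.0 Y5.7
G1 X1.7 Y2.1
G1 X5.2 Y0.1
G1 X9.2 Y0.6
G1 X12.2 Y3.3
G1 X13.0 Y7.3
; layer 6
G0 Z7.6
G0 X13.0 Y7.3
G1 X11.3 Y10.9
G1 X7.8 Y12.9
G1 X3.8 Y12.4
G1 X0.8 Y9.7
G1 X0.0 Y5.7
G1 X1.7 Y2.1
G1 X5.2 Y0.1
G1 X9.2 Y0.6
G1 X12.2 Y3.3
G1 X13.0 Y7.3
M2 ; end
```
solid part
  facet normal 0.0000 0.0000 -1.0000
    outer loop
      vertex 7.8 12.9 0.0
      vertex 11.3 10.9 0.0
      vertex 13.0 7.3 0.0
    endloop
  endfacet
  facet normal 0.0000 0.0000 -1.0000
    outer loop
      vertex 3.8 12.4 0.0
      vertex 7.8 12.9 0.0
      vertex 13.0 7.3 0.0
    endloop
  endfacet
  facet normal 0.0000 0.0000 -1.0000
    outer loop
      vertex 0.8 9.7 0.0
      vertex 3.8 12.4 0.0
      vertex 13.0 7.3 0.0
    endloop
  endfacet
  facet normal 0.0000 0.0000 -1.0000
    outer loop
      vertex 0.0 5.7 0.0
      vertex 0.8 9.7 0.0
      vertex 13.0 7.3 0.0
    endloop
  endfacet
  facet normal 0.0000 0.0000 -1.0000
    outer loop
      vertex 1.7 2.1 0.0
      vertex 0.0 5.7 0.0
      vertex 13.0 7.3 0.0
    endloop
  endfacet
  facet normal 0.0000 0.0000 -1.0000
    outer loop
      vertex 5.2 0.1 0.0
      vertex 1.7 2.1 0.0
      vertex 13.0 7.3 0.0
    endloop
  endfacet
  facet normal 0.0000 0.0000 -1.0000
    outer loop
      vertex 9.2 0.6 0.0
      vertex 5.2 0.1 0.0
      vertex 13.0 7.3 0.0
    endloop
  endfacet
  facet normal 0.0000 0.0000 -1.0000
    outer loop
      vertex 12.2 3.3 0.0
      vertex 9.2 0.6 0.0
      vertex 13.0 7.3 0.0
    endloop
  endfacet
  facet normal 0.0000 0.0000 1.0000
    outer loop
      vertex 13.0 7.3 7.6
      vertex 11.3 10.9 7.6
      vertex 7.8 12.9 7.6
    endloop
  endfacet
  facet normal 0.0000 0.0000 1.0000
    outer loop
      vertex 13.0 7.3 7.6
      vertex 7.8 12.9 7.6
      vertex 3.8 12.4 7.6
    endloop
  endfacet
  facet normal 0.0000 0.0000 1.0000
    outer loop
      vertex 13.0 7.3 7.6
      vertex 3.8 12.4 7.6
      vertex 0.8 9.7 7.6
    endloop
  endfacet
  facet normal 0.0000 0.0000 1.0000
    outer loop
      vertex 13.0 7.3 7.6
      vertex 0.8 9.7 7.6
      vertex 0.0 5.7 7.6
    endloop
  endfacet
  facet normal 0.0000 0.0000 1.0000
    outer loop
      vertex 13.0 7.3 7.6
      vertex 0.0 5.7 7.6
      vertex 1.7 2.1 7.6
    endloop
  endfacet
  facet normal 0.0000 0.0000 1.0000
    outer loop
      vertex 13.0 7.3 7.6
      vertex 1.7 2.1 7.6
      vertex 5.2 0.1 7.6
    endloop
  endfacet
  facet normal 0.0000 0.0000 1.0000
    outer loop
      vertex 13.0 7.3 7.6
      vertex 5.2 0.1 7.6
      vertex 9.2 0.6 7.6
    endloop
  endfacet
  facet normal 0.0000 0.0000 1.0000
    outer loop
      vertex 13.0 7.3 7.6
      vertex 9.2 0.6 7.6
      vertex 12.2 3.3 7.6
    endloop
  endfacet
  facet normal 0.9042 0.4270 0.0000
    outer loop
      vertex 13.0 7.3 0.0
      vertex 11.3 10.9 0.0
      vertex 11.3 10.9 7.6
    endloop
  endfacet
  facet normal 0.9042 0.4270 0.0000
    outer loop
      vertex 13.0 7.3 0.0
      vertex 11.3 10.9 7.6
      vertex 13.0 7.3 7.6
    endloop
  endfacet
  facet normal 0.4961 0.8682 0.0000
    outer loop
      vertex 11.3 10.9 0.0
      vertex 7.8 12.9 0.0
      vertex 7.8 12.9 7.6
    endloop
  endfacet
  facet normal 0.4961 0.8682 0.0000
    outer loop
      vertex 11.3 10.9 0.0
      vertex 7.8 12.9 7.6
      vertex 11.3 10.9 7.6
    endloop
  endfacet
  facet normal -0.1240 0.9923 0.0000
    outer loop
      vertex 7.8 12.9 0.0
      vertex 3.8 12.4 0.0
      vertex 3.8 12.4 7.6
    endloop
  endfacet
  facet normal -0.1240 0.9923 0.0000
    outer loop
      vertex 7.8 12.9 0.0
      vertex 3.8 12.4 7.6
      vertex 7.8 12.9 7.6
    endloop
  endfacet
  facet normal -0.6690 0.7433 0.0000
    outer loop
      vertex 3.8 12.4 0.0
      vertex 0.8 9.7 0.0
      vertex 0.8 9.7 7.6
    endloop
  endfacet
  facet normal -0.6690 0.7433 0.0000
    outer loop
      vertex 3.8 12.4 0.0
      vertex 0.8 9.7 7.6
      vertex 3.8 12.4 7.6
    endloop
  endfacet
  facet normal -0.9806 0.1961 0.0000
    outer loop
      vertex 0.8 9.7 0.0
      vertex 0.0 5.7 0.0
      vertex 0.0 5.7 7.6
    endloop
  endfacet
  facet normal -0.9806 0.1961 0.0000
    outer loop
      vertex 0.8 9.7 0.0
      vertex 0.0 5.7 7.6
      vertex 0.8 9.7 7.6
    endloop
  endfacet
  facet normal -0.9042 -0.4270 0.0000
    outer loop
      vertex 0.0 5.7 0.0
      vertex 1.7 2.1 0.0
      vertex 1.7 2.1 7.6
    endloop
  endfacet
  facet normal -0.9042 -0.4270 0.0000
    outer loop
      vertex 0.0 5.7 0.0
      vertex 1.7 2.1 7.6
      vertex 0.0 5.7 7.6
    endloop
  endfacet
  facet normal -0.4961 -0.8682 0.0000
    outer loop
      vertex 1.7 2.1 0.0
      vertex 5.2 0.1 0.0
      vertex 5.2 0.1 7.6
    endloop
  endfacet
  facet normal -0.4961 -0.8682 0.0000
    outer loop
      vertex 1.7 2.1 0.0
      vertex 5.2 0.1 7.6
      vertex 1.7 2.1 7.6
    endloop
  endfacet
  facet normal 0.1240 -0.9923 0.0000
    outer loop
      vertex 5.2 0.1 0.0
      vertex 9.2 0.6 0.0
      vertex 9.2 0.6 7.6
    endloop
  endfacet
  facet normal 0.1240 -0.9923 0.0000
    outer loop
      vertex 5.2 0.1 0.0
      vertex 9.2 0.6 7.6
      vertex 5.2 0.1 7.6
    endloop
  endfacet
  facet normal 0.6690 -0.7433 0.0000
    outer loop
      vertex 9.2 0.6 0.0
      vertex 12.2 3.3 0.0
      vertex 12.2 3.3 7.6
    endloop
  endfacet
  facet normal 0.6690 -0.7433 0.0000
    outer loop
      vertex 9.2 0.6 0.0
      vertex 12.2 3.3 7.6
      vertex 9.2 0.6 7.6
    endloop
  endfacet
  facet normal 0.9806 -0.1961 0.0000
    outer loop
      vertex 12.2 3.3 0.0
      vertex 13.0 7.3 0.0
      vertex 13.0 7.3 7.6
    endloop
  endfacet
  facet normal 0.9806 -0.1961 0.0000
    outer loop
      vertex 12.2 3.3 0.0
      vertex 13.0 7.3 7.6
      vertex 12.2 3.3 7.6
    endloop
  endfacet
endsolid part

The G0 Z moves step by Δz≈1.3 mm. Every layer's G1 loop is the same polygon, so the solid is a straight extrusion of it from z=0 to z≈7.6. Closing with flat bottom and top caps and triangulating gives 36 facets — a regular 10-sided prism (a cylinder approximated with 10 flat sides), circumscribed radius ≈ 6.5 mm, height ≈ 7.6 mm.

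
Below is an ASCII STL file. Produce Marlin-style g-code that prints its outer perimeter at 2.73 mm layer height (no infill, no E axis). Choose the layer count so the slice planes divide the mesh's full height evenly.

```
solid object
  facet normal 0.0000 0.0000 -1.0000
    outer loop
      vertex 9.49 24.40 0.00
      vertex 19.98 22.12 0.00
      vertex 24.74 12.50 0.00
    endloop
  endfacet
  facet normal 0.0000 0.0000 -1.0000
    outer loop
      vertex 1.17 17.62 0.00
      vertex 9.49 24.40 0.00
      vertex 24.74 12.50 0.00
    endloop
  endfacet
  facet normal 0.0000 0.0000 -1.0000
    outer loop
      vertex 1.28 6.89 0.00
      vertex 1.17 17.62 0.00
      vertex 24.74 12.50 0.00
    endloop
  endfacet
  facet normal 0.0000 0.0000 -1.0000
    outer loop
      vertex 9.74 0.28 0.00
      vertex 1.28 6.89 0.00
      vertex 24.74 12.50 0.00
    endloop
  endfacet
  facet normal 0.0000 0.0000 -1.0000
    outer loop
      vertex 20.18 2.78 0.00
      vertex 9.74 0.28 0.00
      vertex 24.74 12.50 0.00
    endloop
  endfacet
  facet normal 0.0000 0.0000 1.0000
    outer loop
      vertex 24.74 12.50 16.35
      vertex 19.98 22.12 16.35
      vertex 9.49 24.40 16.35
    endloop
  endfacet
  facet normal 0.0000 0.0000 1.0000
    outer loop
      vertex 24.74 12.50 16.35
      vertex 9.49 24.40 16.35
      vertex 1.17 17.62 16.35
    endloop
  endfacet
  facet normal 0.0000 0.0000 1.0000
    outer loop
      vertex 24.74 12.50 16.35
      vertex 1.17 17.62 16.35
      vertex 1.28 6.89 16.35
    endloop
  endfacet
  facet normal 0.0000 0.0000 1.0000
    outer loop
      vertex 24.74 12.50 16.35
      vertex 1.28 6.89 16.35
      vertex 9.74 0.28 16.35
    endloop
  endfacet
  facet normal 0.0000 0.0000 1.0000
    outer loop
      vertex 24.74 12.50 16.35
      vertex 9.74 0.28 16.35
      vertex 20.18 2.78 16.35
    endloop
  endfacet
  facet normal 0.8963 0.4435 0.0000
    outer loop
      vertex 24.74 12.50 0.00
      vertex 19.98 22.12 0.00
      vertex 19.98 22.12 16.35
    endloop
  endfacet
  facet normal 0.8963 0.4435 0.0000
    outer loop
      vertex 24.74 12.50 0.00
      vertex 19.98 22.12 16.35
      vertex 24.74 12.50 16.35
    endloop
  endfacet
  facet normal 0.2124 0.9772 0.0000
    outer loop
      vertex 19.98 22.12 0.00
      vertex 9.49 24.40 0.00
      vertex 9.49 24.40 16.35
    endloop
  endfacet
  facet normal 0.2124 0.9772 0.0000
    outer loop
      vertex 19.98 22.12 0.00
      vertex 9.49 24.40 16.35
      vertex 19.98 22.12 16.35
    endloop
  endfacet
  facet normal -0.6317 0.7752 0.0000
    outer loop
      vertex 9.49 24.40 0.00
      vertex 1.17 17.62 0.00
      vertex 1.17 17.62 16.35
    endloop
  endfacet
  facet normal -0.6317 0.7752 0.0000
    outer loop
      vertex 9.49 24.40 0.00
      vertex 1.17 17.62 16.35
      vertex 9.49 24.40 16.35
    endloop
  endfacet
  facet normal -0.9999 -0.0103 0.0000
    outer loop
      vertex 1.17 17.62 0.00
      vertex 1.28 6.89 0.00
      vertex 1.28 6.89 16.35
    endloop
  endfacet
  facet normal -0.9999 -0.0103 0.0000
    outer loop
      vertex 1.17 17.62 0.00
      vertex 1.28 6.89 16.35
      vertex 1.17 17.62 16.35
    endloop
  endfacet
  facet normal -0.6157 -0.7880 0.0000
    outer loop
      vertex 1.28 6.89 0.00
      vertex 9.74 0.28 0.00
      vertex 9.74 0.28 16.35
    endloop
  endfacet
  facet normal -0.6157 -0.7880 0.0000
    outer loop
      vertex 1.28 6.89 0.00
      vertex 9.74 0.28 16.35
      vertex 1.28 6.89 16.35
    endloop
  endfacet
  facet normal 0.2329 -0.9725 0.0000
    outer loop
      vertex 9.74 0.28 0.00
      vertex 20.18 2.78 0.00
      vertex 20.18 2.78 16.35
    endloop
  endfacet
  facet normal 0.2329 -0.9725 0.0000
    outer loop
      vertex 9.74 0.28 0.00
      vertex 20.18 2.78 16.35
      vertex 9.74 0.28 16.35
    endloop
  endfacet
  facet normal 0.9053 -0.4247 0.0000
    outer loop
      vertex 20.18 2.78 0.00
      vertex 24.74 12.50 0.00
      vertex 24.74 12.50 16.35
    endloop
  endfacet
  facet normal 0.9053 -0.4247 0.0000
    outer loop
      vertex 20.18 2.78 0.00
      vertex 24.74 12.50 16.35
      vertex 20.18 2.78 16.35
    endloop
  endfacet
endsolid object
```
; perimeter-only toolpath
G21 ; units = mm
G90 ; absolute positioning
G28 ; home
; layer 1
G0 Z2.73
G0 X24.74 Y12.50
G1 X19.98 Y22.12
G1 X9.49 Y24.40
G1 X1.17 Y17.62
G1 X1.28 Y6.89
G1 X9.74 Y0.28
G1 X20.18 Y2.78
G1 X24.74 Y12.50
; layer 2
G0 Z5.45
G0 X24.74 Y12.50
G1 X19.98 Y22.12
G1 X9.49 Y24.40
G1 X1.17 Y17.62
G1 X1.28 Y6.89
G1 X9.74 Y0.28
G1 X20.18 Y2.78
G1 X24.74 Y12.50
; layer 3
G0 Z8.18
G0 X24.74 Y12.50
G1 X19.98 Y22.12
G1 X9.49 Y24.40
G1 X1.17 Y17.62
G1 X1.28 Y6.89
G1 X9.74 Y0.28
G1 X20.18 Y2.78
G1 X24.74 Y12.50
; layer 4
G0 Z10.90
G0 X24.74 Y12.50
G1 X19.98 Y22.12
G1 X9.49 Y24.40
G1 X1.17 Y17.62
G1 X1.28 Y6.89
G1 X9.74 Y0.28
G1 X20.18 Y2.78
G1 X24.74 Y12.50
; layer 5
G0 Z13.62
G0 X24.74 Y12.50
G1 X19.98 Y22.12
G1 X9.49 Y24.40
G1 X1.17 Y17.62
G1 X1.28 Y6.89
G1 X9.74 Y0.28
G1 X20.18 Y2.78
G1 X24.74 Y12.50
; layer 6
G0 Z16.35
G0 X24.74 Y12.50
G1 X19.98 Y22.12
G1 X9.49 Y24.40
G1 X1.17 Y17.62
G1 X1.28 Y6.89
G1 X9.74 Y0.28
G1 X20.18 Y2.78
G1 X24.74 Y12.50
M2 ; end

The solid is a regular 7-sided prism (a cylinder approximated with 7 flat sides), circumscribed radius ≈ 12.4 mm, height ≈ 16.4 mm. Slicing at Δz = 2.73 mm — 6 equal slices spanning the solid's height, so layer i sits at z = i·h/6 — gives 6 non-empty perimeters. Each is a 7-segment closed polygon; G0 lifts to the layer z and rapids to the start vertex, then G1 traces the edges.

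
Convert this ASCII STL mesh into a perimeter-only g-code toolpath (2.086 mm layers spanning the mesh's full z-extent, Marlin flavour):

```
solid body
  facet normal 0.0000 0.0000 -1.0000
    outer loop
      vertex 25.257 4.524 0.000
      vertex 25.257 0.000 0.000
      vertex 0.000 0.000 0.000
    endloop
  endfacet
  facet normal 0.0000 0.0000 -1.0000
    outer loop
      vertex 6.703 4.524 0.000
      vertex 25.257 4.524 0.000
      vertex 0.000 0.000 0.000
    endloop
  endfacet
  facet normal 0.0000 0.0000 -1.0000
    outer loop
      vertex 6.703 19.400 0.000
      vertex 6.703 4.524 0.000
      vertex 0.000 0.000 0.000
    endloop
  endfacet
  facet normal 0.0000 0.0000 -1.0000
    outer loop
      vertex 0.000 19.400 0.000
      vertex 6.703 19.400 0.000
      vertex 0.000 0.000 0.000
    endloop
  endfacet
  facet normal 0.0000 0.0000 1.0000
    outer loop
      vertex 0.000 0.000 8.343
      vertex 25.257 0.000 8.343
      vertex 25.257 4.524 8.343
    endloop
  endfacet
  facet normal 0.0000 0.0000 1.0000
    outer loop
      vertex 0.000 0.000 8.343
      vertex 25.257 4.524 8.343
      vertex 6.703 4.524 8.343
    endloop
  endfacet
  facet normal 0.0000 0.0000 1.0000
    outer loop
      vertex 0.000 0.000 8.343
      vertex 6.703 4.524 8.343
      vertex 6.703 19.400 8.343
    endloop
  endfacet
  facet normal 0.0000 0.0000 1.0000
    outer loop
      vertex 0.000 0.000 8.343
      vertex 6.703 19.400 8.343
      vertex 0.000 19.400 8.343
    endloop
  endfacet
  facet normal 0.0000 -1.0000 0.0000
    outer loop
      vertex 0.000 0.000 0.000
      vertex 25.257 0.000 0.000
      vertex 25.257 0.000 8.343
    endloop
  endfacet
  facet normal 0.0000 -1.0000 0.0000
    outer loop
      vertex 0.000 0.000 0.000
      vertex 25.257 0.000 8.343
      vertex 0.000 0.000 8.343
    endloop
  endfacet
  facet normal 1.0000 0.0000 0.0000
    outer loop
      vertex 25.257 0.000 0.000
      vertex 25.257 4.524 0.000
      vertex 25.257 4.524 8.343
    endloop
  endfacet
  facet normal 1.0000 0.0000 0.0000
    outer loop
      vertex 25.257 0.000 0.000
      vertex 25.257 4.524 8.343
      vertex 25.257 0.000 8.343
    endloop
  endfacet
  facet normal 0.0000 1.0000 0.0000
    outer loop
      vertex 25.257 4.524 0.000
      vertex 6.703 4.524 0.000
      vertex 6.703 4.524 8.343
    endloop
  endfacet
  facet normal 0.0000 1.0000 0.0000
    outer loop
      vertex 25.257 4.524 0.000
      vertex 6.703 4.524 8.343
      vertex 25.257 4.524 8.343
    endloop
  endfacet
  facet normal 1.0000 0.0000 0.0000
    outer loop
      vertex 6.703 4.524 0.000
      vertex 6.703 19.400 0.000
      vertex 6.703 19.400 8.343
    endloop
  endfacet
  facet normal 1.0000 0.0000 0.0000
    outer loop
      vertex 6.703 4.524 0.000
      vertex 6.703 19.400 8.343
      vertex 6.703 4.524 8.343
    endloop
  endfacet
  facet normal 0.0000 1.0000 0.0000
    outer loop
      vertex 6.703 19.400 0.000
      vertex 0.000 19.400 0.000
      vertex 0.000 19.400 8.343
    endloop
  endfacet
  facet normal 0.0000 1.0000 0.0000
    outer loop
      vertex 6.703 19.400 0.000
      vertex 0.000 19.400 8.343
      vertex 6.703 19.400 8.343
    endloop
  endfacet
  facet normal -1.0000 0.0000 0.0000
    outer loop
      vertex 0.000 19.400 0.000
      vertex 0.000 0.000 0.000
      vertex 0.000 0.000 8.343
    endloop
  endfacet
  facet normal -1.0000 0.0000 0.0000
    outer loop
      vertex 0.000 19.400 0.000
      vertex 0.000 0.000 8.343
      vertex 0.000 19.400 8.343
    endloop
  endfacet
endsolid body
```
; perimeter-only toolpath
G21 ; units = mm
G90 ; absolute positioning
G28 ; home
; layer 1
G0 Z2.086
G0 X0.000 Y0.000
G1 X25.257 Y0.000
G1 X25.257 Y4.524
G1 X6.703 Y4.524
G1 X6.703 Y19.400
G1 X0.000 Y19.400
G1 X0.000 Y0.000
; layer 2
G0 Z4.171
G0 X0.000 Y0.000
G1 X25.257 Y0.000
G1 X25.257 Y4.524
G1 X6.703 Y4.524
G1 X6.703 Y19.400
G1 X0.000 Y19.400
G1 X0.000 Y0.000
; layer 3
G0 Z6.257
G0 X0.000 Y0.000
G1 X25.257 Y0.000
G1 X25.257 Y4.524
G1 X6.703 Y4.524
G1 X6.703 Y19.400
G1 X0.000 Y19.400
G1 X0.000 Y0.000
; layer 4
G0 Z8.343
G0 X0.000 Y0.000
G1 X25.257 Y0.000
G1 X25.257 Y4.524
G1 X6.703 Y4.524
G1 X6.703 Y19.400
G1 X0.000 Y19.400
G1 X0.000 Y0.000
M2 ; end

The solid is an L-shaped prism: outer 25.3 × 19.4 mm, arm thicknesses ≈ 4.52 mm (horizontal) and 6.7 mm (vertical), extruded 8.34 mm in z. Slicing at Δz = 2.086 mm — 4 equal slices spanning the solid's height, so layer i sits at z = i·h/4 — gives 4 non-empty perimeters. Each is a 6-segment closed polygon; G0 lifts to the layer z and rapids to the start vertex, then G1 traces the edges.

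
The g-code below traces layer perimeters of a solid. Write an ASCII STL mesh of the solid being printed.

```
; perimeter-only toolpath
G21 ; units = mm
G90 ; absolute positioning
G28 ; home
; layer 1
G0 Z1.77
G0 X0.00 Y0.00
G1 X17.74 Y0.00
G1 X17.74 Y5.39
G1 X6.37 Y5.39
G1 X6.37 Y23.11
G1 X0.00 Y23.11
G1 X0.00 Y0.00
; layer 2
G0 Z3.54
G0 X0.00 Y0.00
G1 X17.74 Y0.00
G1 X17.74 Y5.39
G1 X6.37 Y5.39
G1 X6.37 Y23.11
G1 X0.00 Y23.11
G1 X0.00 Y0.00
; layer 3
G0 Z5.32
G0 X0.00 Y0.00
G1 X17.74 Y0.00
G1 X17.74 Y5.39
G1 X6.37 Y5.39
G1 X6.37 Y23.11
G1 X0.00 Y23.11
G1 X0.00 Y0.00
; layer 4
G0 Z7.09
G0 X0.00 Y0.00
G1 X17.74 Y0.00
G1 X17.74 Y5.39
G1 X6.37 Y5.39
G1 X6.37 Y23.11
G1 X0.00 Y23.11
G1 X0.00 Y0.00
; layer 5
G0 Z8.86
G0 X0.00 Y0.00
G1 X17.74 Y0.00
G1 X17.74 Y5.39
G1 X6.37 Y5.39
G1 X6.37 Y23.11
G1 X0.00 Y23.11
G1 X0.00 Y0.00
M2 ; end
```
solid part
  facet normal 0.0000 0.0000 -1.0000
    outer loop
      vertex 17.74 5.39 0.00
      vertex 17.74 0.00 0.00
      vertex 0.00 0.00 0.00
    endloop
  endfacet
  facet normal 0.0000 0.0000 -1.0000
    outer loop
      vertex 6.37 5.39 0.00
      vertex 17.74 5.39 0.00
      vertex 0.00 0.00 0.00
    endloop
  endfacet
  facet normal 0.0000 0.0000 -1.0000
    outer loop
      vertex 6.37 23.11 0.00
      vertex 6.37 5.39 0.00
      vertex 0.00 0.00 0.00
    endloop
  endfacet
  facet normal 0.0000 0.0000 -1.0000
    outer loop
      vertex 0.00 23.11 0.00
      vertex 6.37 23.11 0.00
      vertex 0.00 0.00 0.00
    endloop
  endfacet
  facet normal 0.0000 0.0000 1.0000
    outer loop
      vertex 0.00 0.00 8.86
      vertex 17.74 0.00 8.86
      vertex 17.74 5.39 8.86
    endloop
  endfacet
  facet normal 0.0000 0.0000 1.0000
    outer loop
      vertex 0.00 0.00 8.86
      vertex 17.74 5.39 8.86
      vertex 6.37 5.39 8.86
    endloop
  endfacet
  facet normal 0.0000 0.0000 1.0000
    outer loop
      vertex 0.00 0.00 8.86
      vertex 6.37 5.39 8.86
      vertex 6.37 23.11 8.86
    endloop
  endfacet
  facet normal 0.0000 0.0000 1.0000
    outer loop
      vertex 0.00 0.00 8.86
      vertex 6.37 23.11 8.86
      vertex 0.00 23.11 8.86
    endloop
  endfacet
  facet normal 0.0000 -1.0000 0.0000
    outer loop
      vertex 0.00 0.00 0.00
      vertex 17.74 0.00 0.00
      vertex 17.74 0.00 8.86
    endloop
  endfacet
  facet normal 0.0000 -1.0000 0.0000
    outer loop
      vertex 0.00 0.00 0.00
      vertex 17.74 0.00 8.86
      vertex 0.00 0.00 8.86
    endloop
  endfacet
  facet normal 1.0000 0.0000 0.0000
    outer loop
      vertex 17.74 0.00 0.00
      vertex 17.74 5.39 0.00
      vertex 17.74 5.39 8.86
    endloop
  endfacet
  facet normal 1.0000 0.0000 0.0000
    outer loop
      vertex 17.74 0.00 0.00
      vertex 17.74 5.39 8.86
      vertex 17.74 0.00 8.86
    endloop
  endfacet
  facet normal 0.0000 1.0000 0.0000
    outer loop
      vertex 17.74 5.39 0.00
      vertex 6.37 5.39 0.00
      vertex 6.37 5.39 8.86
    endloop
  endfacet
  facet normal 0.0000 1.0000 0.0000
    outer loop
      vertex 17.74 5.39 0.00
      vertex 6.37 5.39 8.86
      vertex 17.74 5.39 8.86
    endloop
  endfacet
  facet normal 1.0000 0.0000 0.0000
    outer loop
      vertex 6.37 5.39 0.00
      vertex 6.37 23.11 0.00
      vertex 6.37 23.11 8.86
    endloop
  endfacet
  facet normal 1.0000 0.0000 0.0000
    outer loop
      vertex 6.37 5.39 0.00
      vertex 6.37 23.11 8.86
      vertex 6.37 5.39 8.86
    endloop
  endfacet
  facet normal 0.0000 1.0000 0.0000
    outer loop
      vertex 6.37 23.11 0.00
      vertex 0.00 23.11 0.00
      vertex 0.00 23.11 8.86
    endloop
  endfacet
  facet normal 0.0000 1.0000 0.0000
    outer loop
      vertex 6.37 23.11 0.00
      vertex 0.00 23.11 8.86
      vertex 6.37 23.11 8.86
    endloop
  endfacet
  facet normal -1.0000 0.0000 0.0000
    outer loop
      vertex 0.00 23.11 0.00
      vertex 0.00 0.00 0.00
      vertex 0.00 0.00 8.86
    endloop
  endfacet
  facet normal -1.0000 0.0000 0.0000
    outer loop
      vertex 0.00 23.11 0.00
      vertex 0.00 0.00 8.86
      vertex 0.00 23.11 8.86
    endloop
  endfacet
endsolid part

The G0 Z moves step by Δz≈1.77 mm. Every layer's G1 loop is the same polygon, so the solid is a straight extrusion of it from z=0 to z≈8.86. Closing with flat bottom and top caps and triangulating gives 20 facets — an L-shaped prism: outer 17.7 × 23.1 mm, arm thicknesses ≈ 5.39 mm (horizontal) and 6.37 mm (vertical), extruded 8.86 mm in z.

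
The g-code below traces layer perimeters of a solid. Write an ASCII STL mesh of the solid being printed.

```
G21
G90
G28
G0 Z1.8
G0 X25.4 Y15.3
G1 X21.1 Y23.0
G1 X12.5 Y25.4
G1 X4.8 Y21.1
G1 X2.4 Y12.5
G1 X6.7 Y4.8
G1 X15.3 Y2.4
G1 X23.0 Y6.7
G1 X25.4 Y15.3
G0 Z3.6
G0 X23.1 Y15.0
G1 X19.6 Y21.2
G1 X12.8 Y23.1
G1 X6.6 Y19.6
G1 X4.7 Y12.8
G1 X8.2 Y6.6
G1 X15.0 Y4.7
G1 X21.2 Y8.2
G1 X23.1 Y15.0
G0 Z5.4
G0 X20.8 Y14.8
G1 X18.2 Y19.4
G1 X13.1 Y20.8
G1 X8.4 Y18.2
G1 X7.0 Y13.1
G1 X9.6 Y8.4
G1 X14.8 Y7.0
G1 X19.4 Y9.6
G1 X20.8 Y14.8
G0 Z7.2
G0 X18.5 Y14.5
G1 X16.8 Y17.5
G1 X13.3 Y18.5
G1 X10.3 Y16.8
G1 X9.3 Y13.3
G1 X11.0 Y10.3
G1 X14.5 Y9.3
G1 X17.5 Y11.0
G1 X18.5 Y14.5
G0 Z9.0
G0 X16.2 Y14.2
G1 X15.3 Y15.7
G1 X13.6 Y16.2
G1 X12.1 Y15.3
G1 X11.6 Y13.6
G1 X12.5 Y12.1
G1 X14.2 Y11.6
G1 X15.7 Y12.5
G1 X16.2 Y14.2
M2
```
solid part
  facet normal 0.0000 0.0000 -1.0000
    outer loop
      vertex 12.2 27.7 0.0
      vertex 22.5 24.8 0.0
      vertex 27.7 15.6 0.0
    endloop
  endfacet
  facet normal 0.0000 0.0000 -1.0000
    outer loop
      vertex 3.0 22.5 0.0
      vertex 12.2 27.7 0.0
      vertex 27.7 15.6 0.0
    endloop
  endfacet
  facet normal 0.0000 0.0000 -1.0000
    outer loop
      vertex 0.1 12.2 0.0
      vertex 3.0 22.5 0.0
      vertex 27.7 15.6 0.0
    endloop
  endfacet
  facet normal 0.0000 0.0000 -1.0000
    outer loop
      vertex 5.3 3.0 0.0
      vertex 0.1 12.2 0.0
      vertex 27.7 15.6 0.0
    endloop
  endfacet
  facet normal 0.0000 0.0000 -1.0000
    outer loop
      vertex 15.6 0.1 0.0
      vertex 5.3 3.0 0.0
      vertex 27.7 15.6 0.0
    endloop
  endfacet
  facet normal 0.0000 0.0000 -1.0000
    outer loop
      vertex 24.8 5.3 0.0
      vertex 15.6 0.1 0.0
      vertex 27.7 15.6 0.0
    endloop
  endfacet
  facet normal 0.5601 0.3166 0.7655
    outer loop
      vertex 27.7 15.6 0.0
      vertex 22.5 24.8 0.0
      vertex 13.9 13.9 10.8
    endloop
  endfacet
  facet normal 0.1746 0.6201 0.7649
    outer loop
      vertex 22.5 24.8 0.0
      vertex 12.2 27.7 0.0
      vertex 13.9 13.9 10.8
    endloop
  endfacet
  facet normal -0.3166 0.5601 0.7655
    outer loop
      vertex 12.2 27.7 0.0
      vertex 3.0 22.5 0.0
      vertex 13.9 13.9 10.8
    endloop
  endfacet
  facet normal -0.6201 0.1746 0.7649
    outer loop
      vertex 3.0 22.5 0.0
      vertex 0.1 12.2 0.0
      vertex 13.9 13.9 10.8
    endloop
  endfacet
  facet normal -0.5601 -0.3166 0.7655
    outer loop
      vertex 0.1 12.2 0.0
      vertex 5.3 3.0 0.0
      vertex 13.9 13.9 10.8
    endloop
  endfacet
  facet normal -0.1746 -0.6201 0.7649
    outer loop
      vertex 5.3 3.0 0.0
      vertex 15.6 0.1 0.0
      vertex 13.9 13.9 10.8
    endloop
  endfacet
  facet normal 0.3166 -0.5601 0.7655
    outer loop
      vertex 15.6 0.1 0.0
      vertex 24.8 5.3 0.0
      vertex 13.9 13.9 10.8
    endloop
  endfacet
  facet normal 0.6201 -0.1746 0.7649
    outer loop
      vertex 24.8 5.3 0.0
      vertex 27.7 15.6 0.0
      vertex 13.9 13.9 10.8
    endloop
  endfacet
endsolid part

The G0 Z moves step by Δz≈1.8 mm. The G1 loops shrink linearly with z, so the solid tapers from its base footprint up to z≈10.8. Closing with a flat bottom cap and the tapered top and triangulating gives 14 facets — a regular 8-sided pyramid, base circumscribed radius ≈ 13.9 mm, apex at z ≈ 10.8 mm.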